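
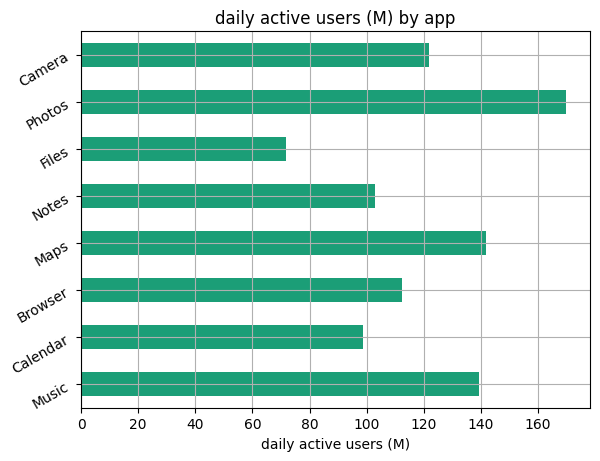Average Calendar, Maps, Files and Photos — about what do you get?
≈ 120

(100 + 140 + 80 + 160) / 4 ≈ 120.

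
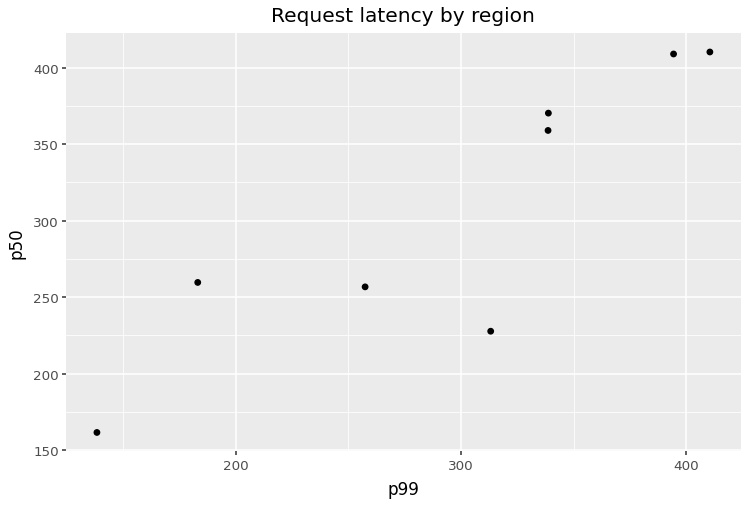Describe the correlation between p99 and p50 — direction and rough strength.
Points are positively correlated; strong (|r| ≈ 0.9).

positive, strong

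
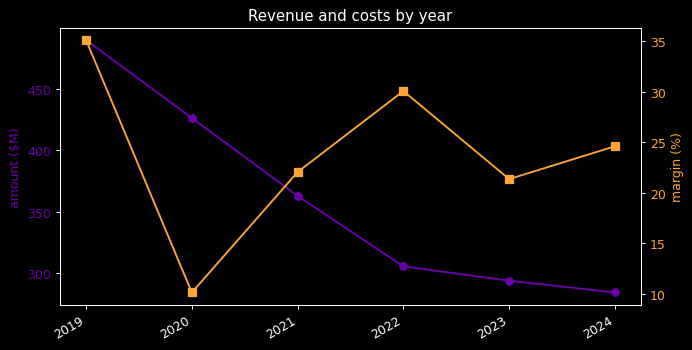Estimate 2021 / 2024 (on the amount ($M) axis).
≈ 1.29×

2021 ≈ 360, 2024 ≈ 280; 360/280 ≈ 1.29.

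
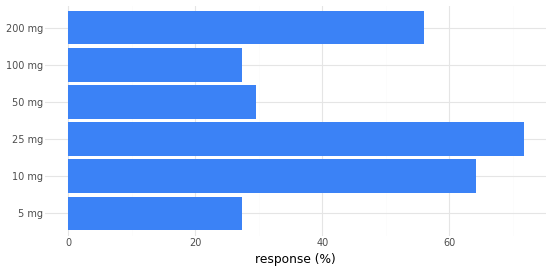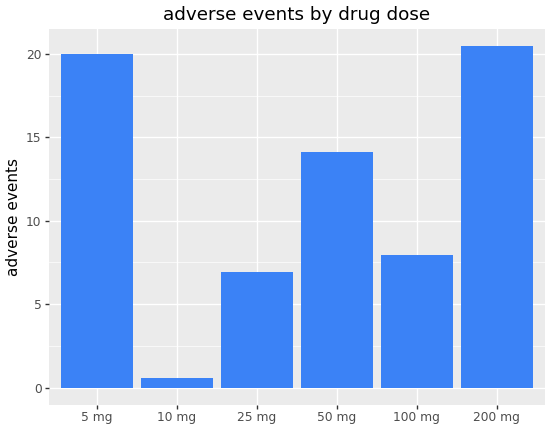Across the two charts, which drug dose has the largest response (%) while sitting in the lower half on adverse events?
25 mg

Chart 2 median adverse events ≈ 12; below-median drug doses: 10 mg, 25 mg, 100 mg. Among those, 25 mg has the highest response (%) (≈ 70).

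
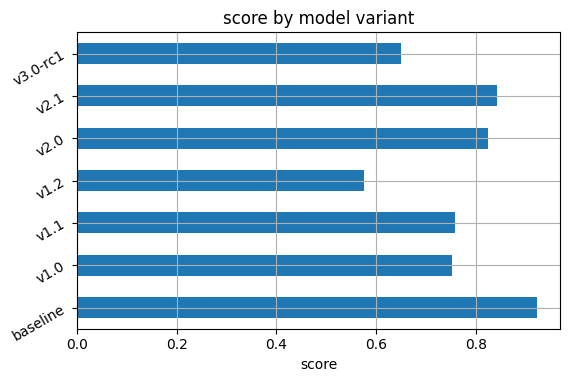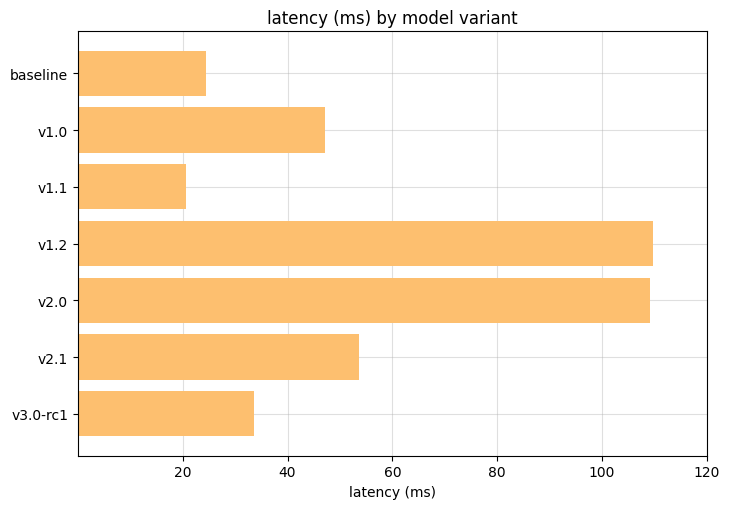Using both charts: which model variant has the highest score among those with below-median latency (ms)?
baseline

Chart 2 median latency (ms) ≈ 40; below-median model variants: baseline, v1.1, v3.0-rc1. Among those, baseline has the highest score (≈ 0.9).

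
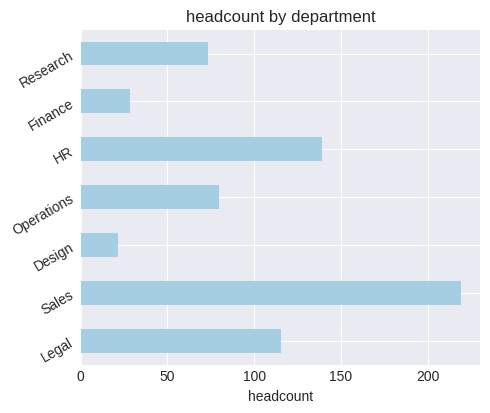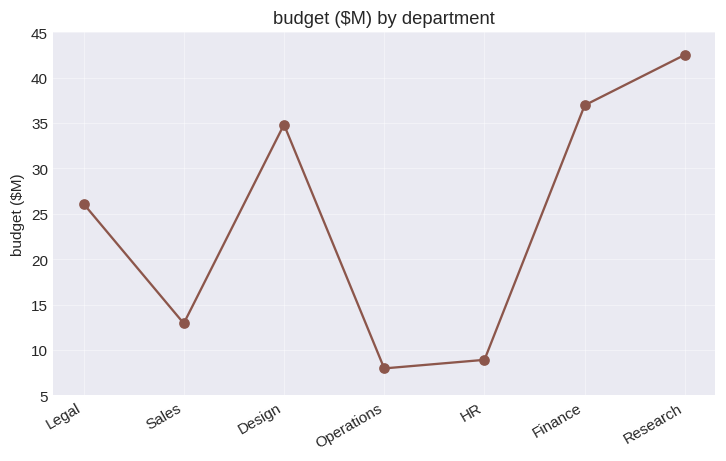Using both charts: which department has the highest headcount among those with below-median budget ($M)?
Chart 2 median budget ($M) ≈ 25; below-median departments: Sales, Operations, HR. Among those, Sales has the highest headcount (≈ 225).

Sales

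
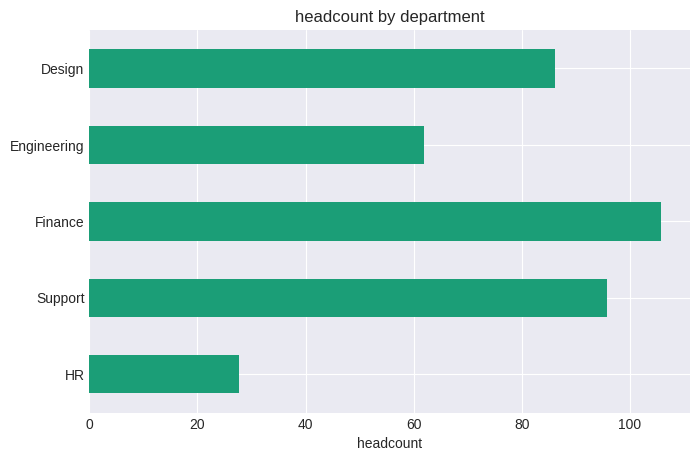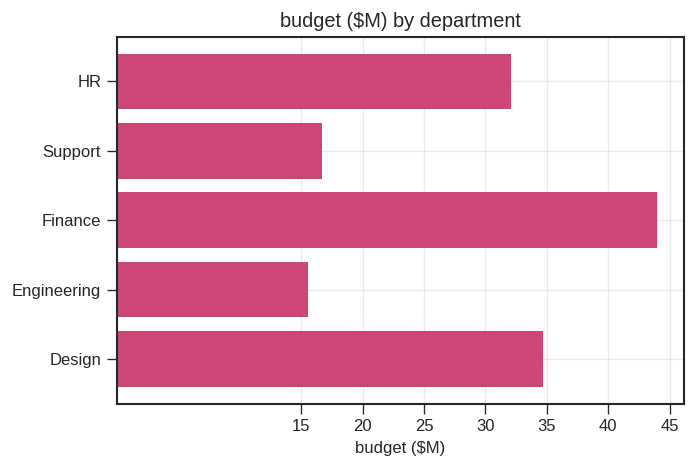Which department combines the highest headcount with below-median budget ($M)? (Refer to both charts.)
Support

Chart 2 median budget ($M) ≈ 30; below-median departments: Support, Engineering. Among those, Support has the highest headcount (≈ 100).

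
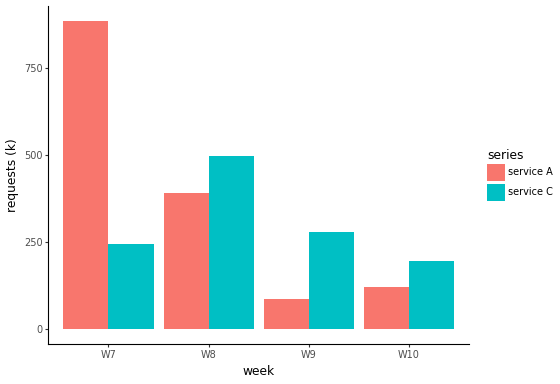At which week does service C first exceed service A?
W8

W7: service C ≈ 200 vs service A ≈ 900 (not yet); W8: service C ≈ 500 vs service A ≈ 400 (first crossover).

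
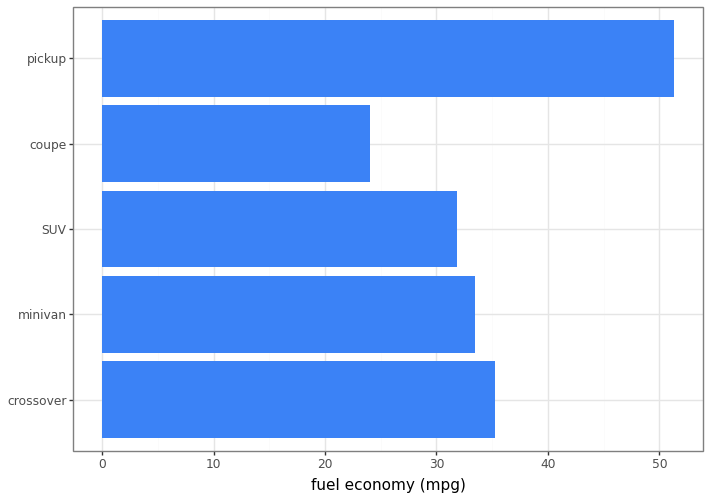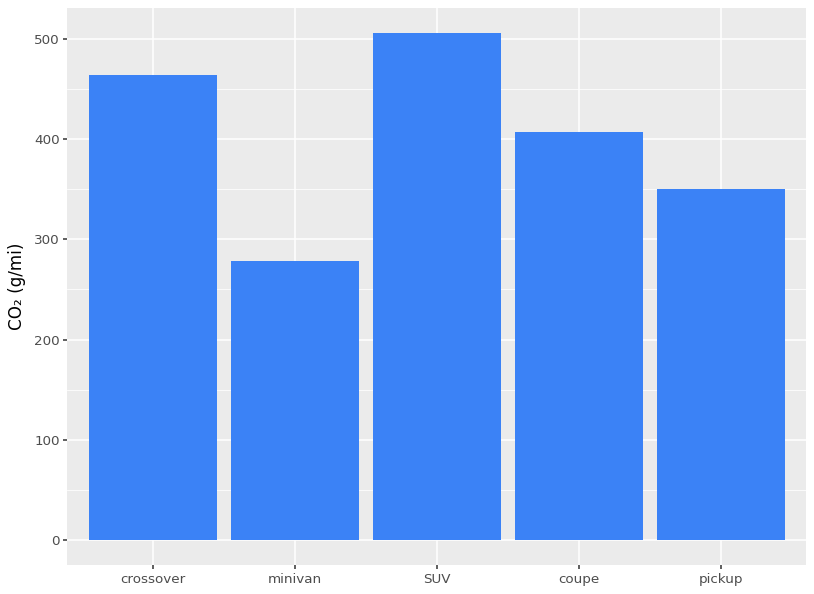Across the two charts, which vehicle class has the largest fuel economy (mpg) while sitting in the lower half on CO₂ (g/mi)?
Chart 2 median CO₂ (g/mi) ≈ 400; below-median vehicle classes: minivan, pickup. Among those, pickup has the highest fuel economy (mpg) (≈ 50).

pickup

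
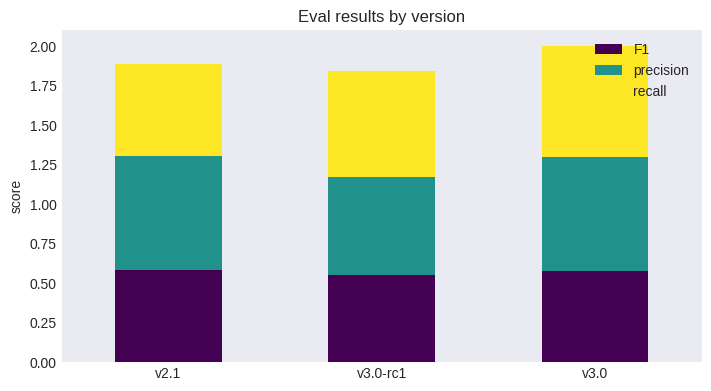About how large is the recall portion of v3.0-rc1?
≈ 0.6

recall top ≈ 1.8, bottom ≈ 1.2; segment ≈ 0.6.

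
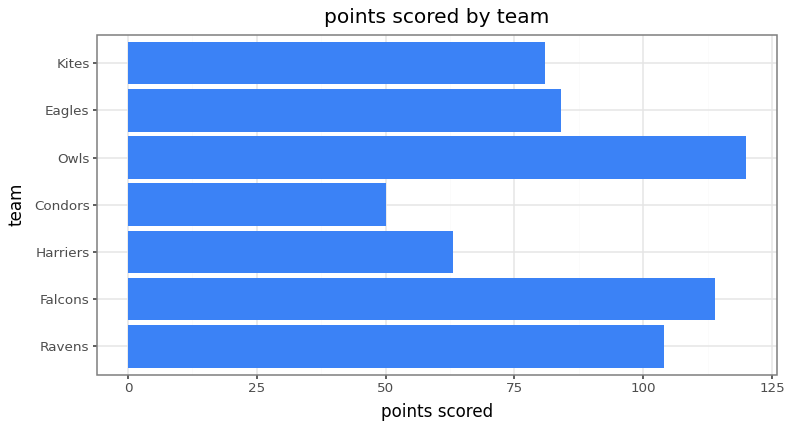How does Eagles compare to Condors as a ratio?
Eagles ≈ 80, Condors ≈ 50; 80/50 ≈ 1.6.

≈ 1.6×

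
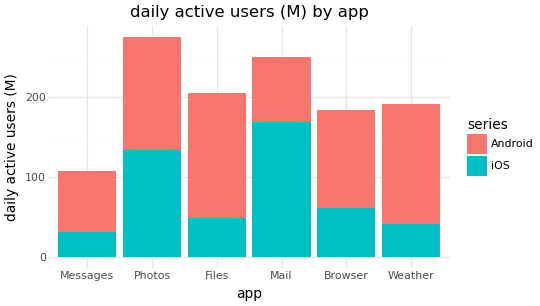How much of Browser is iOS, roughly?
iOS top ≈ 50, bottom ≈ 0; segment ≈ 50.

≈ 50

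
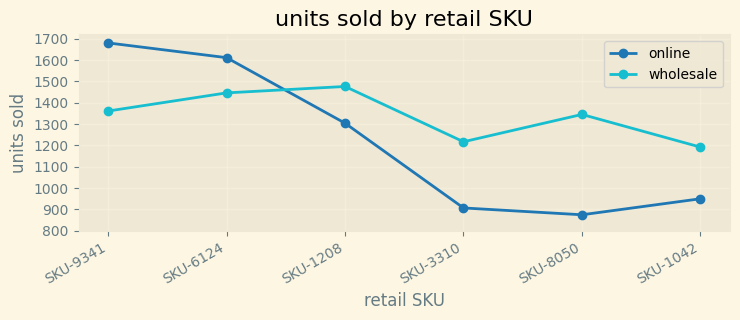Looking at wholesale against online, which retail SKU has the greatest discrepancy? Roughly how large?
SKU-8050: wholesale ≈ 1300, online ≈ 900 → gap ≈ 400. Next-largest (SKU-9341) is only ≈ 300.

SKU-8050, ≈ 400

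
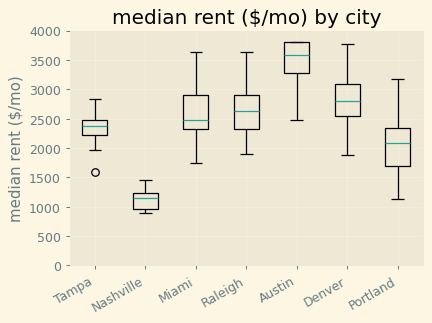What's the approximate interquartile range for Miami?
≈ 500

Q3 ≈ 3000, Q1 ≈ 2500; IQR ≈ 500.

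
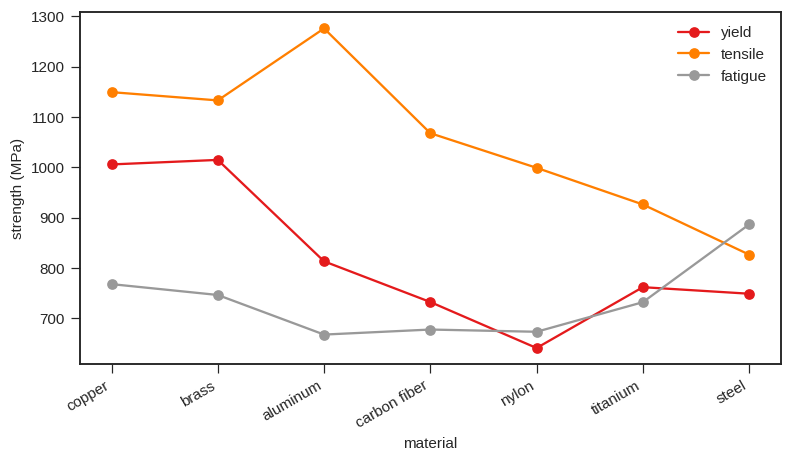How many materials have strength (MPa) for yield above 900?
2

Above 900: copper, brass.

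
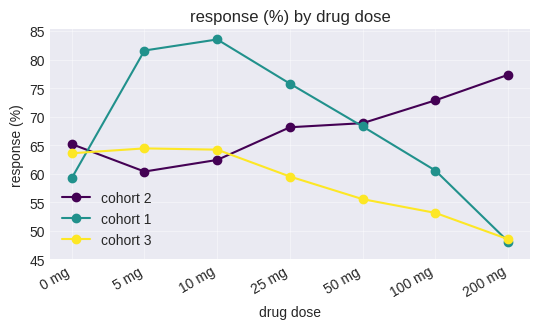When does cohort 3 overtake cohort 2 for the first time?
0 mg: cohort 3 ≈ 65 vs cohort 2 ≈ 65 (not yet); 5 mg: cohort 3 ≈ 65 vs cohort 2 ≈ 60 (first crossover).

5 mg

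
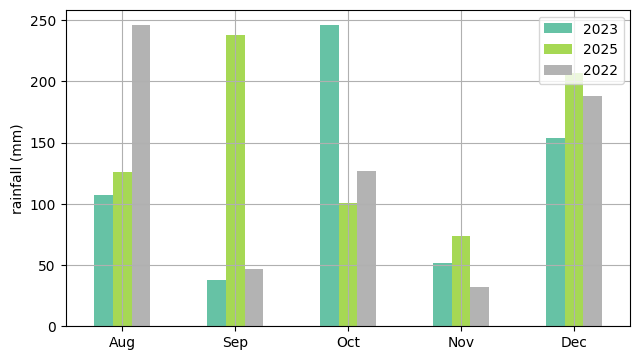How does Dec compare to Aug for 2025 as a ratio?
≈ 1.6×

Dec ≈ 200, Aug ≈ 125; 200/125 ≈ 1.6.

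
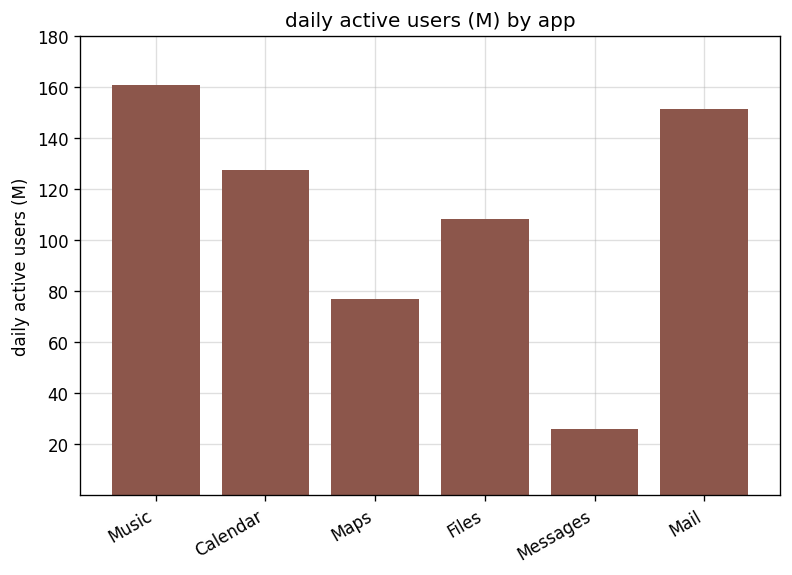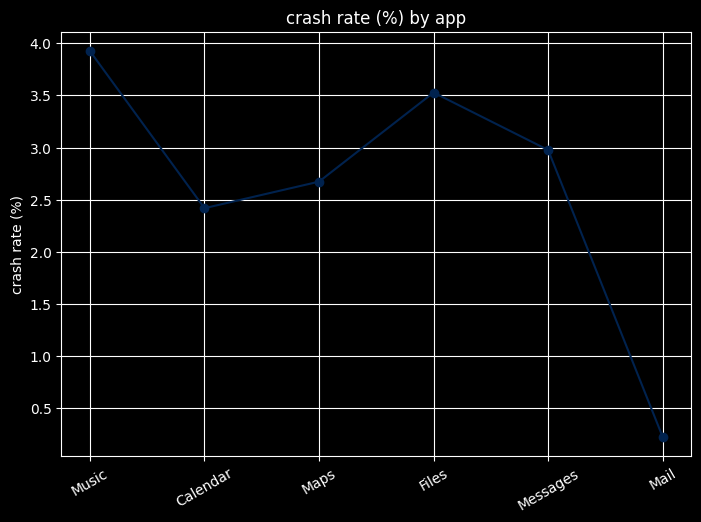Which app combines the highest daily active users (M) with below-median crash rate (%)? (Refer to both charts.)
Chart 2 median crash rate (%) ≈ 3; below-median apps: Calendar, Maps, Mail. Among those, Mail has the highest daily active users (M) (≈ 160).

Mail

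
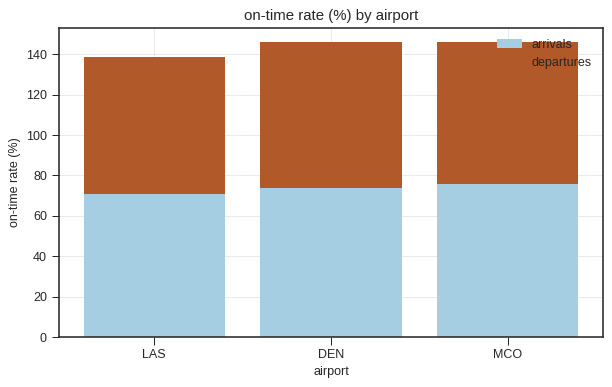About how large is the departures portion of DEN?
departures top ≈ 140, bottom ≈ 80; segment ≈ 60.

≈ 60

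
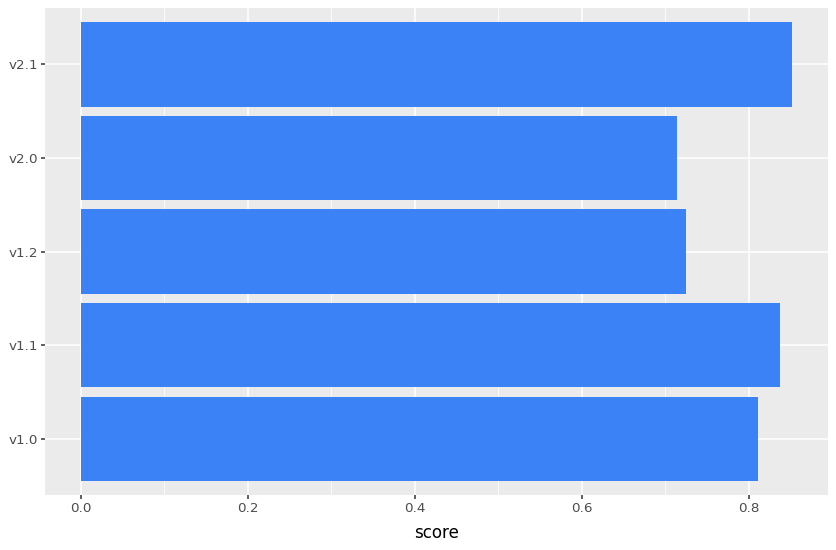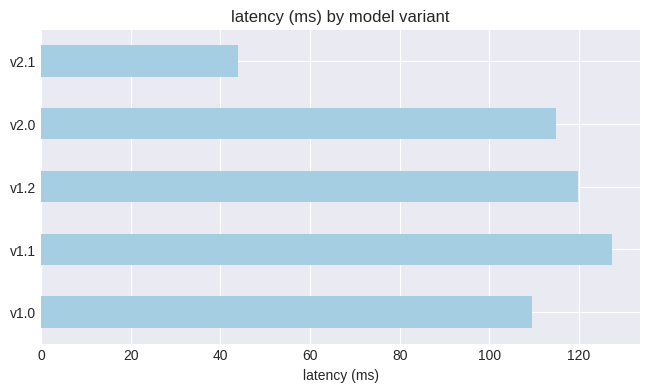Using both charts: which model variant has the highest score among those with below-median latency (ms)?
v2.1

Chart 2 median latency (ms) ≈ 120; below-median model variants: v1.0, v2.1. Among those, v2.1 has the highest score (≈ 0.9).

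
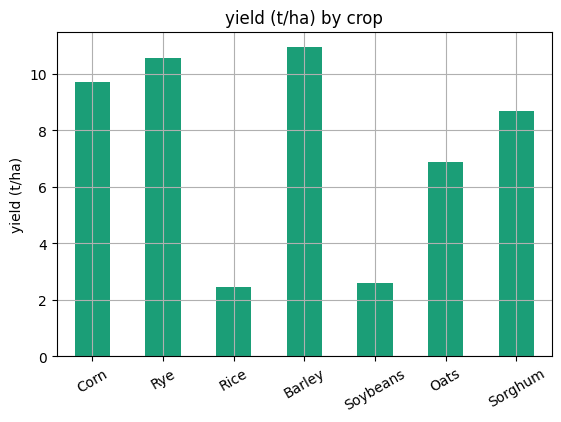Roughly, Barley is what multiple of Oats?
Barley ≈ 11, Oats ≈ 7; 11/7 ≈ 1.57.

≈ 1.57×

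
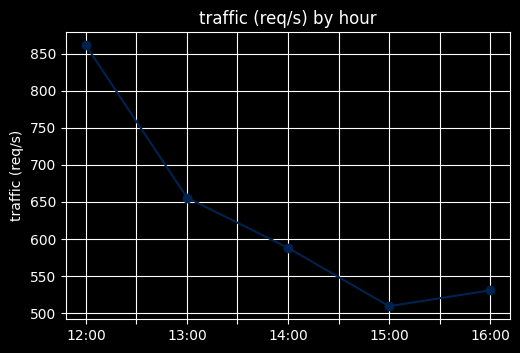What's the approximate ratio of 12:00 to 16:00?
≈ 1.55×

12:00 ≈ 850, 16:00 ≈ 550; 850/550 ≈ 1.55.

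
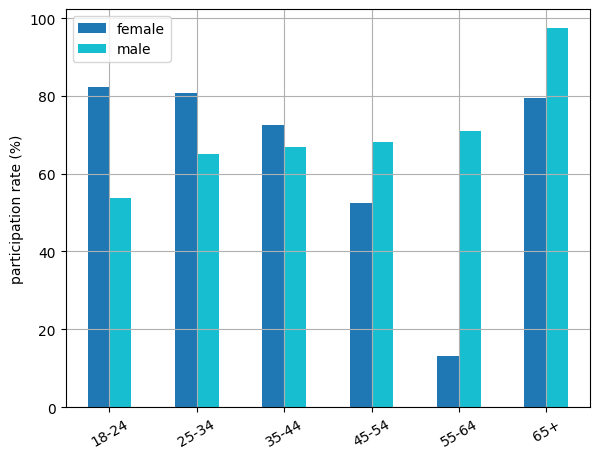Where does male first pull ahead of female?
45-54

35-44: male ≈ 70 vs female ≈ 70 (not yet); 45-54: male ≈ 70 vs female ≈ 50 (first crossover).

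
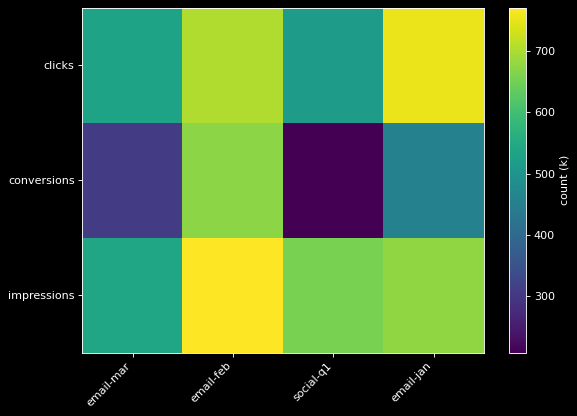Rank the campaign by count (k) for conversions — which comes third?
Top 4 for conversions: email-feb ≈ 650, email-jan ≈ 450, email-mar ≈ 300, social-q1 ≈ 200.

email-mar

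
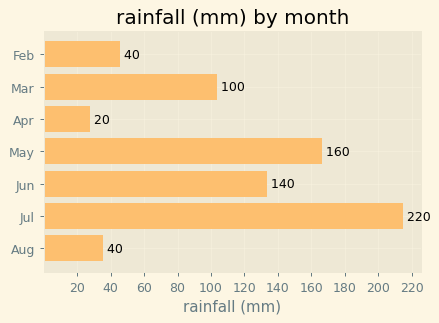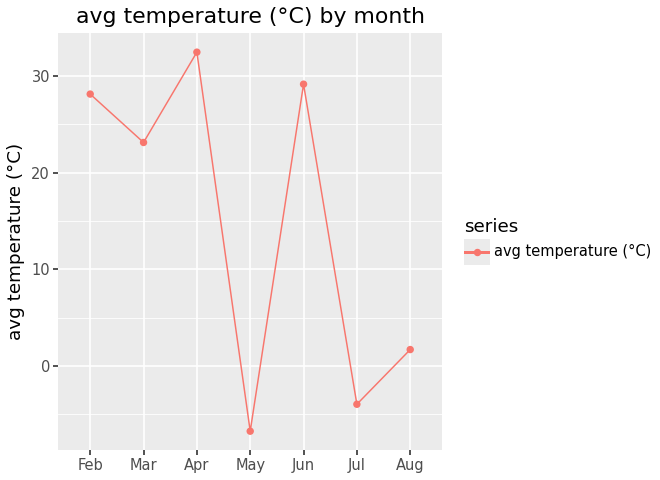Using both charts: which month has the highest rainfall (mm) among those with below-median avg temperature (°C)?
Jul

Chart 2 median avg temperature (°C) ≈ 25; below-median months: May, Jul, Aug. Among those, Jul has the highest rainfall (mm) (≈ 220).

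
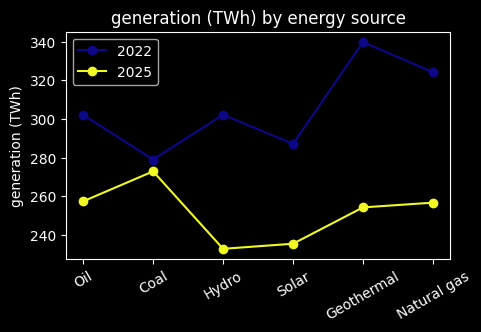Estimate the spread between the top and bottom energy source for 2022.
≈ 60

Max Geothermal ≈ 340, min Coal ≈ 280; range ≈ 60.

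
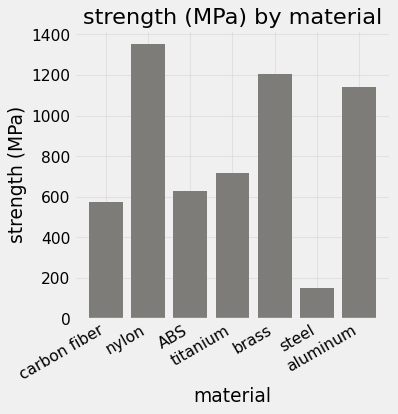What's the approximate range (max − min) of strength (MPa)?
≈ 1200

Max nylon ≈ 1400, min steel ≈ 200; range ≈ 1200.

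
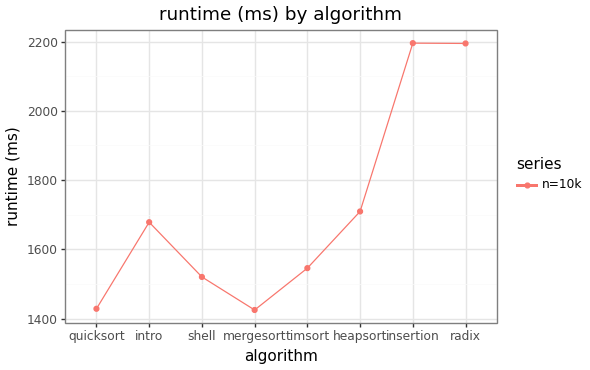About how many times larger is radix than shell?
≈ 1.47×

radix ≈ 2200, shell ≈ 1500; 2200/1500 ≈ 1.47.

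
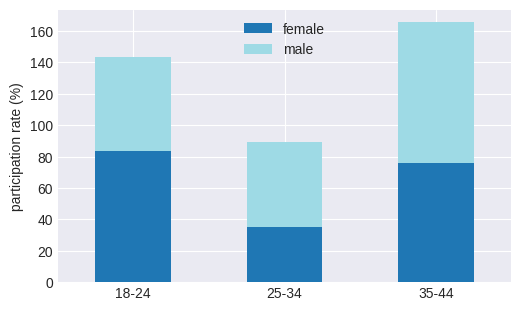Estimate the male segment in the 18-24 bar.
male top ≈ 140, bottom ≈ 80; segment ≈ 60.

≈ 60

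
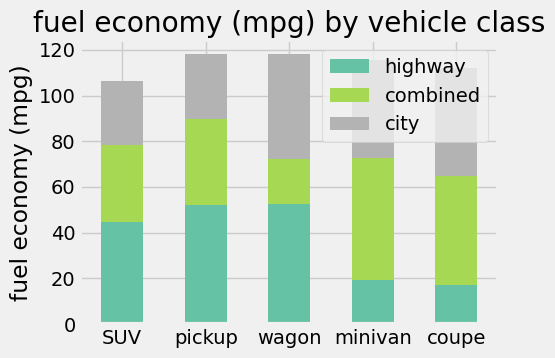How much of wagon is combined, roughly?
combined top ≈ 70, bottom ≈ 50; segment ≈ 20.

≈ 20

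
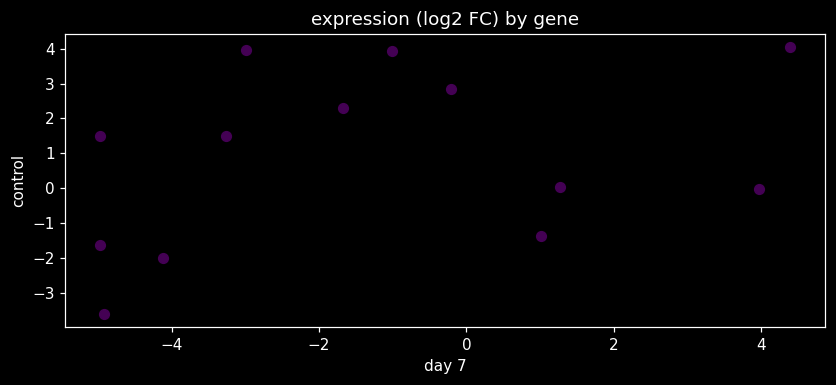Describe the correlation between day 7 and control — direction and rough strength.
positive, weak

Points are positively correlated; weak (|r| ≈ 0.3).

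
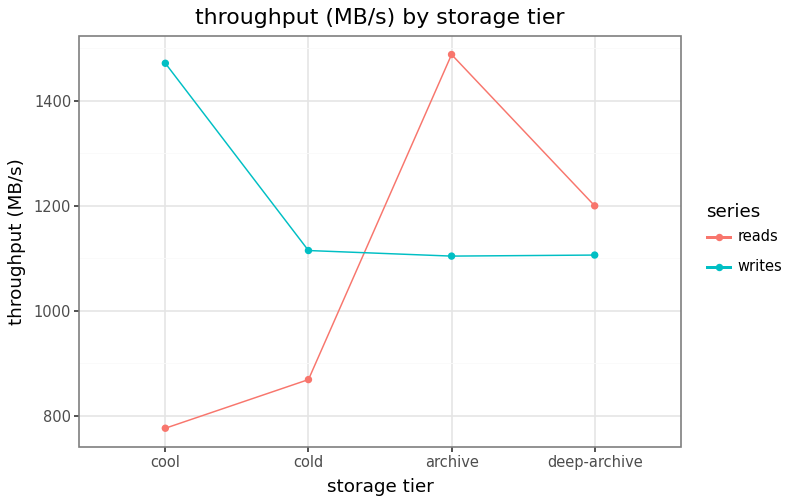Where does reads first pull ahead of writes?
archive

cold: reads ≈ 900 vs writes ≈ 1100 (not yet); archive: reads ≈ 1500 vs writes ≈ 1100 (first crossover).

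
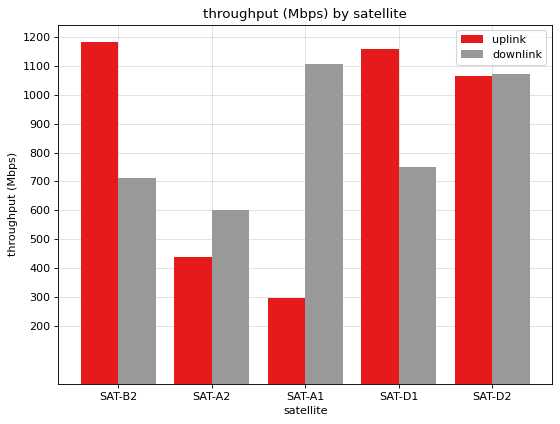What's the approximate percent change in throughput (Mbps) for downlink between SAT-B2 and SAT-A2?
SAT-B2 ≈ 700, SAT-A2 ≈ 600; (600 − 700) / 700 ≈ -14.3%.

≈ -14.3%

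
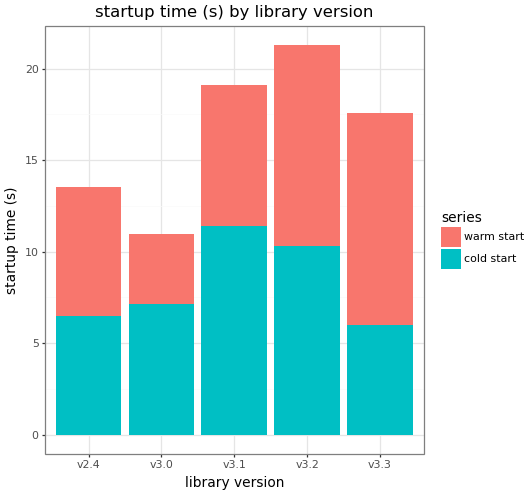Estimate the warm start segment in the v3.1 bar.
≈ 8

warm start top ≈ 20, bottom ≈ 12; segment ≈ 8.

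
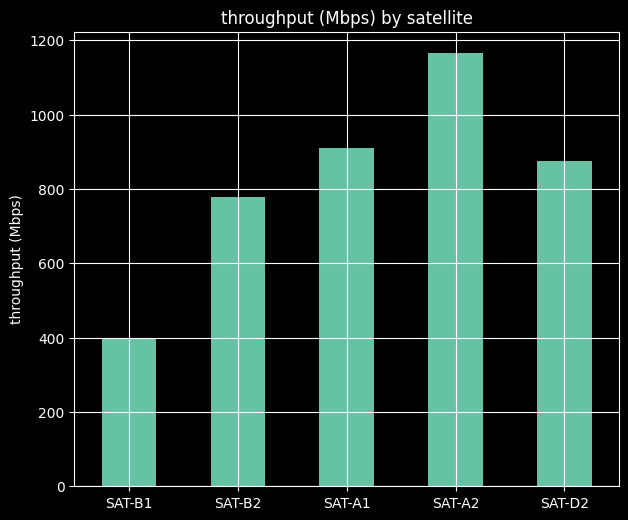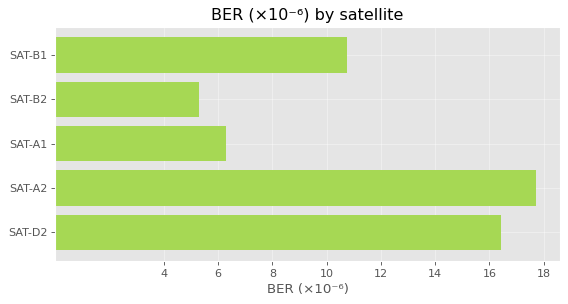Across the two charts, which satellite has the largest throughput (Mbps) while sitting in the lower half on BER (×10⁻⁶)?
SAT-A1

Chart 2 median BER (×10⁻⁶) ≈ 10; below-median satellites: SAT-B2, SAT-A1. Among those, SAT-A1 has the highest throughput (Mbps) (≈ 1000).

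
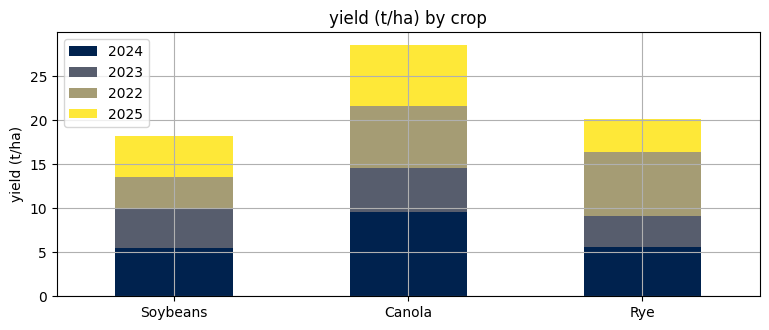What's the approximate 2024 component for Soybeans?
2024 top ≈ 5, bottom ≈ 0; segment ≈ 5.

≈ 5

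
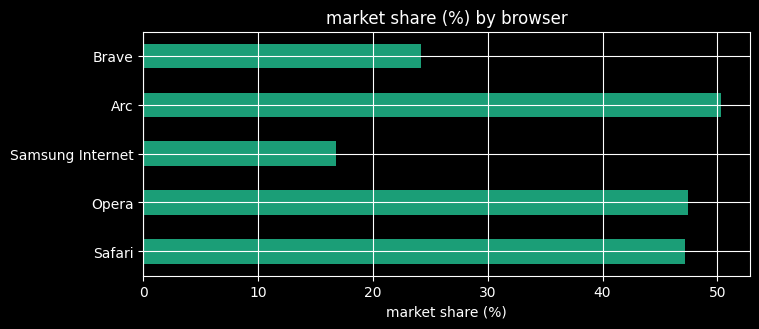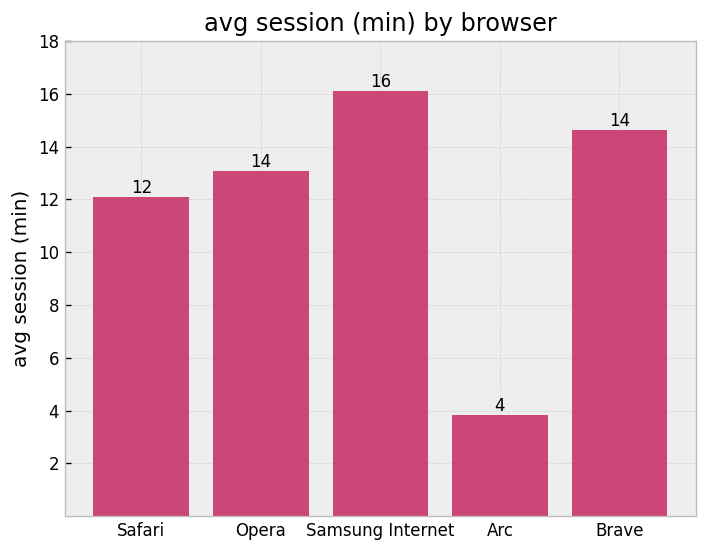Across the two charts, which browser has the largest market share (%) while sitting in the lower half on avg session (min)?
Chart 2 median avg session (min) ≈ 14; below-median browsers: Safari, Arc. Among those, Arc has the highest market share (%) (≈ 50).

Arc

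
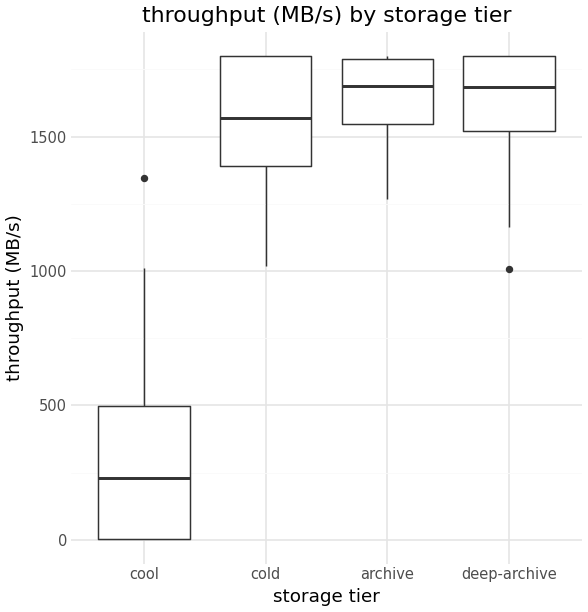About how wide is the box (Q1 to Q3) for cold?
≈ 400

Q3 ≈ 1800, Q1 ≈ 1400; IQR ≈ 400.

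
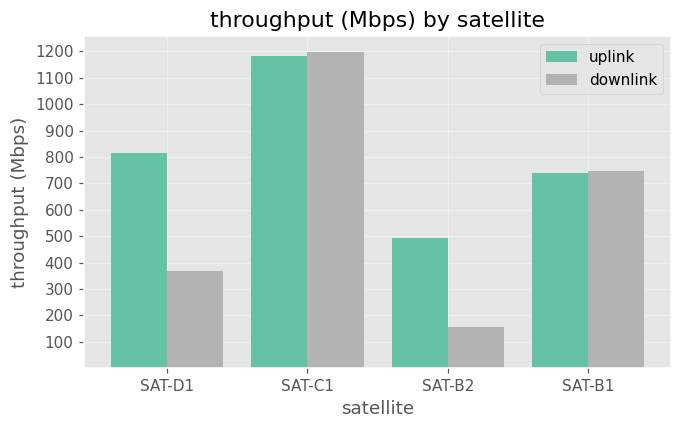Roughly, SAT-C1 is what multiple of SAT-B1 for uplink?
SAT-C1 ≈ 1200, SAT-B1 ≈ 700; 1200/700 ≈ 1.71.

≈ 1.71×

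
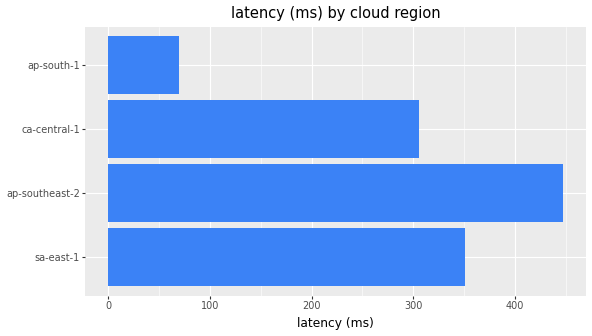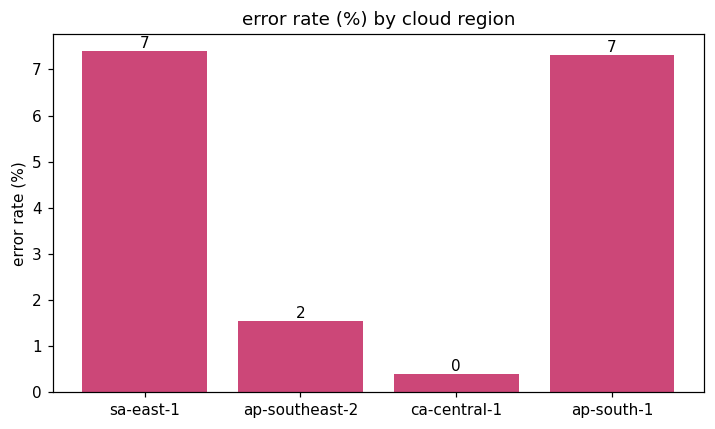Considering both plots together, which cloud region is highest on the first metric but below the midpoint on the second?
Chart 2 median error rate (%) ≈ 4; below-median cloud regions: ap-southeast-2, ca-central-1. Among those, ap-southeast-2 has the highest latency (ms) (≈ 450).

ap-southeast-2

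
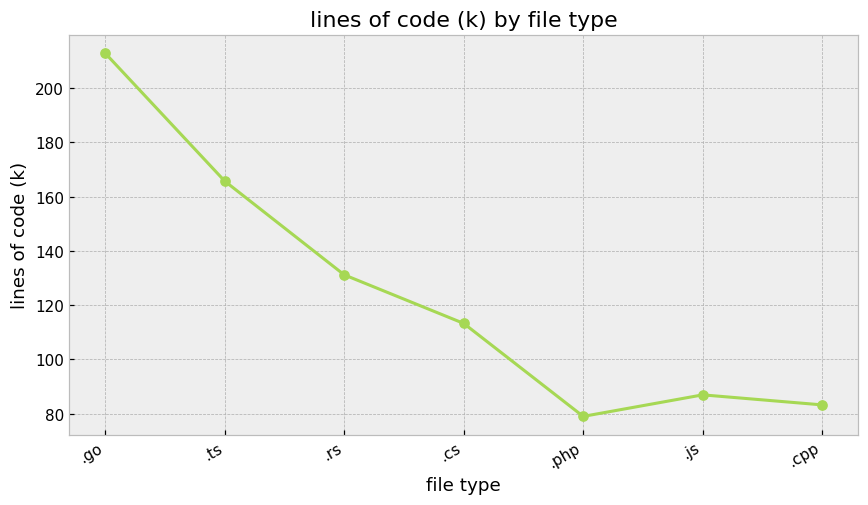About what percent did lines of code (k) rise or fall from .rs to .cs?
≈ -14.3%

.rs ≈ 140, .cs ≈ 120; (120 − 140) / 140 ≈ -14.3%.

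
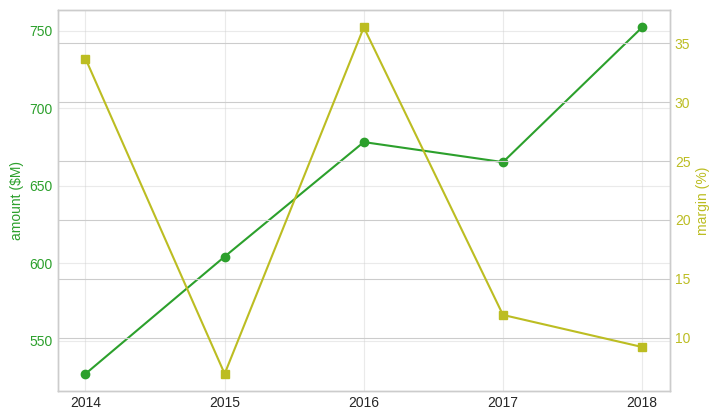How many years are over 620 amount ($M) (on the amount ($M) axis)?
3

Above 620: 2016, 2017, 2018.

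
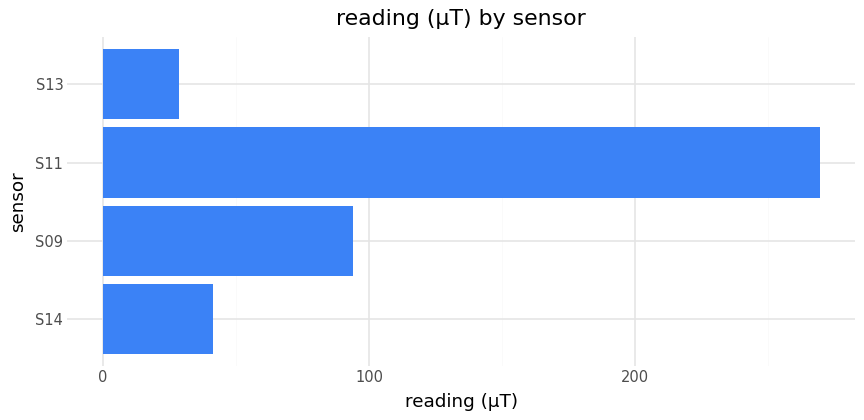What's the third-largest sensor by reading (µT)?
Top 4: S11 ≈ 275, S09 ≈ 100, S14 ≈ 50, S13 ≈ 25.

S14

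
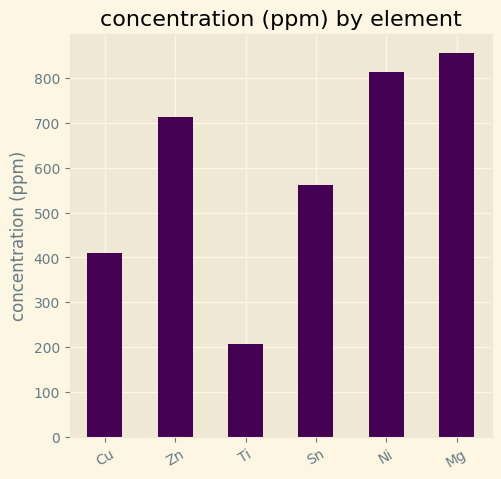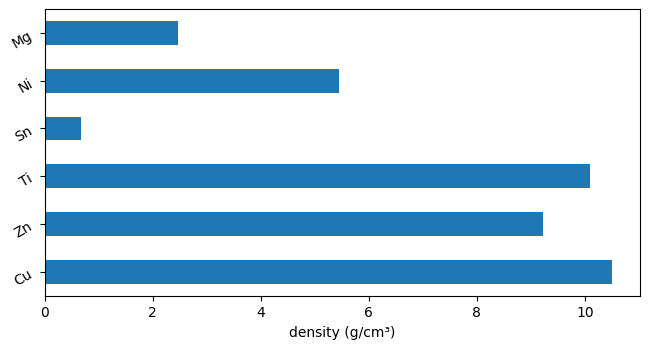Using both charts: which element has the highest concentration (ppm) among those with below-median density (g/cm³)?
Chart 2 median density (g/cm³) ≈ 7; below-median elements: Sn, Ni, Mg. Among those, Mg has the highest concentration (ppm) (≈ 900).

Mg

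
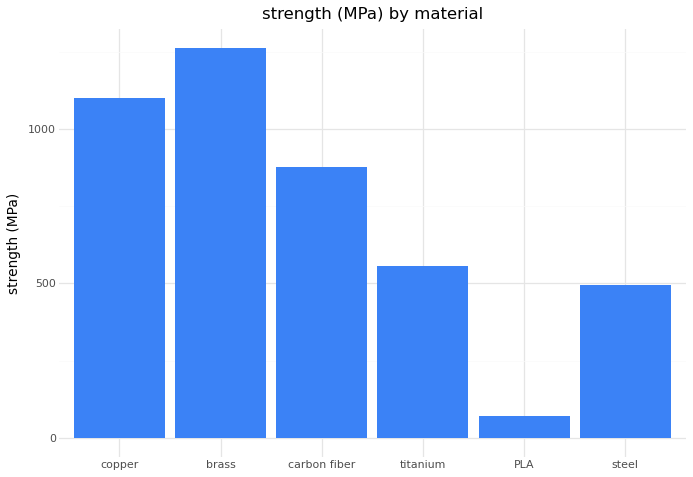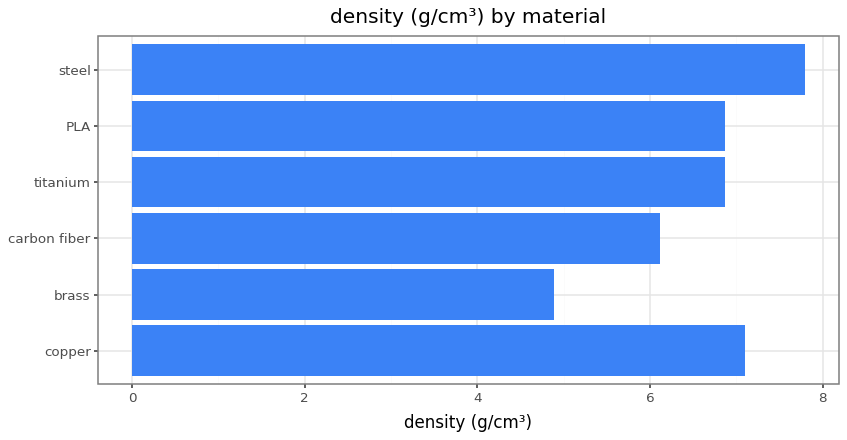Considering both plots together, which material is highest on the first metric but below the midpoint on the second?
brass

Chart 2 median density (g/cm³) ≈ 7; below-median materials: brass, carbon fiber, PLA. Among those, brass has the highest strength (MPa) (≈ 1200).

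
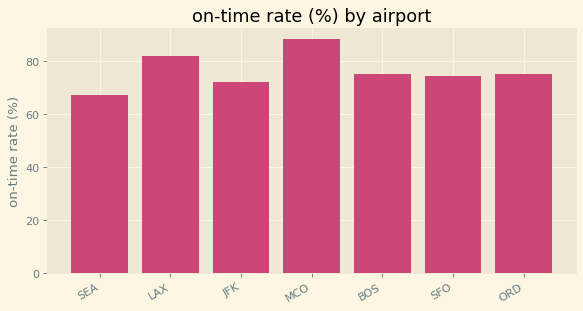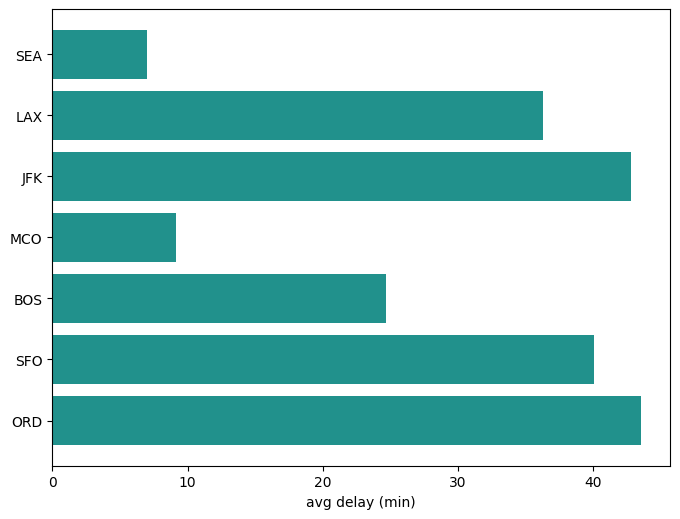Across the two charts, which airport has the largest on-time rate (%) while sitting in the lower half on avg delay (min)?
Chart 2 median avg delay (min) ≈ 35; below-median airports: SEA, MCO, BOS. Among those, MCO has the highest on-time rate (%) (≈ 90).

MCO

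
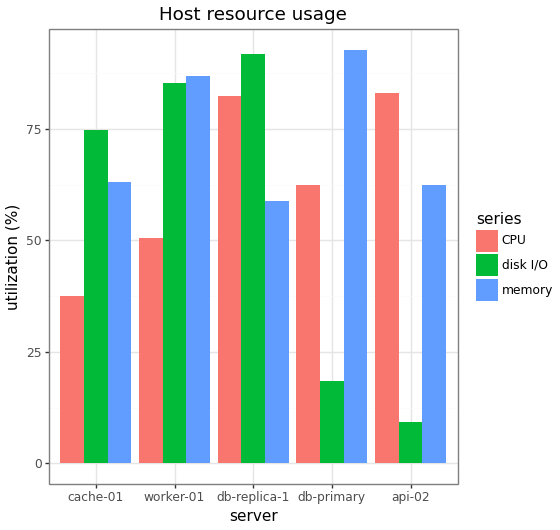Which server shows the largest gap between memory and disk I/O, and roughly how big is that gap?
db-primary: memory ≈ 90, disk I/O ≈ 20 → gap ≈ 70. Next-largest (api-02) is only ≈ 50.

db-primary, ≈ 70 %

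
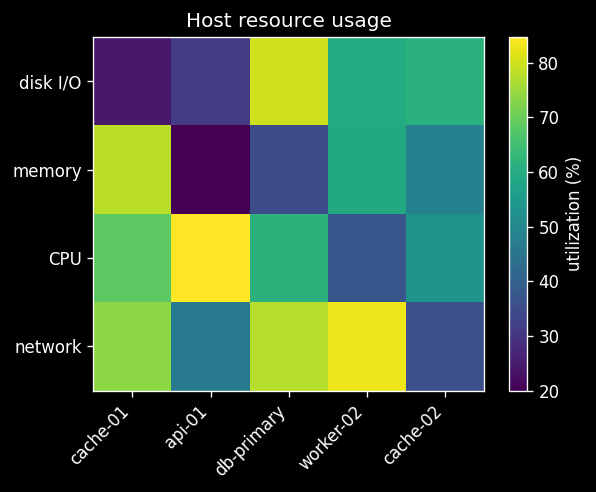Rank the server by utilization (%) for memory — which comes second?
Top 3 for memory: cache-01 ≈ 80, worker-02 ≈ 60, cache-02 ≈ 50.

worker-02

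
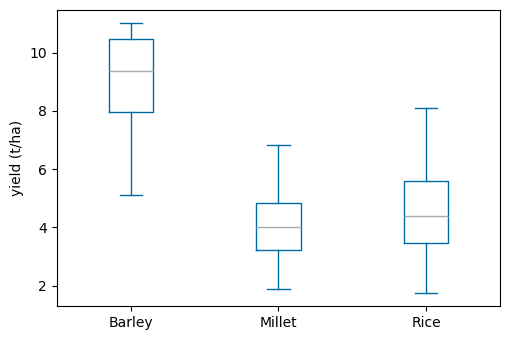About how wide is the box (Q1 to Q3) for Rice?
≈ 2.0

Q3 ≈ 5.5, Q1 ≈ 3.5; IQR ≈ 2.0.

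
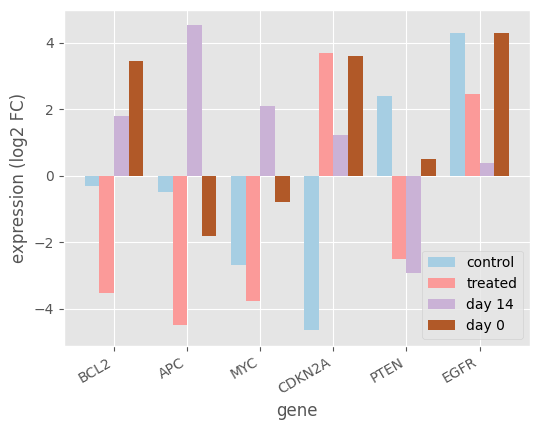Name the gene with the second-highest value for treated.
EGFR

Top 3 for treated: CDKN2A ≈ 4, EGFR ≈ 2, PTEN ≈ -3.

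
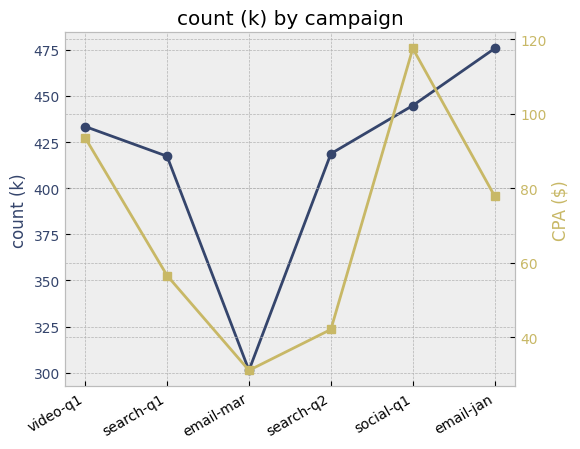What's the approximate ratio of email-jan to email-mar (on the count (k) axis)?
≈ 1.6×

email-jan ≈ 480, email-mar ≈ 300; 480/300 ≈ 1.6.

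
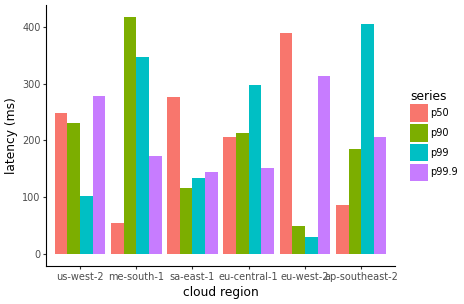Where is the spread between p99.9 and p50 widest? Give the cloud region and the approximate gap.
sa-east-1, ≈ 150 ms

sa-east-1: p99.9 ≈ 150, p50 ≈ 300 → gap ≈ 150. Next-largest (me-south-1) is only ≈ 100.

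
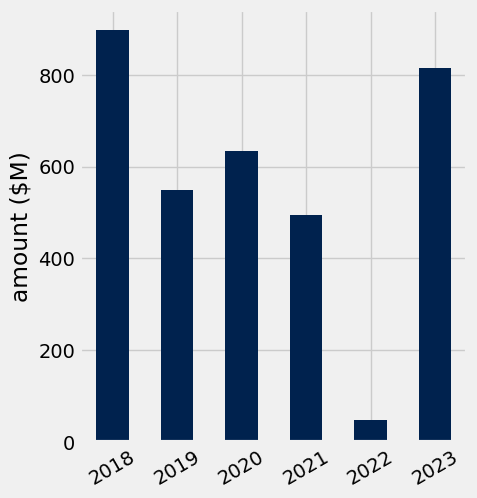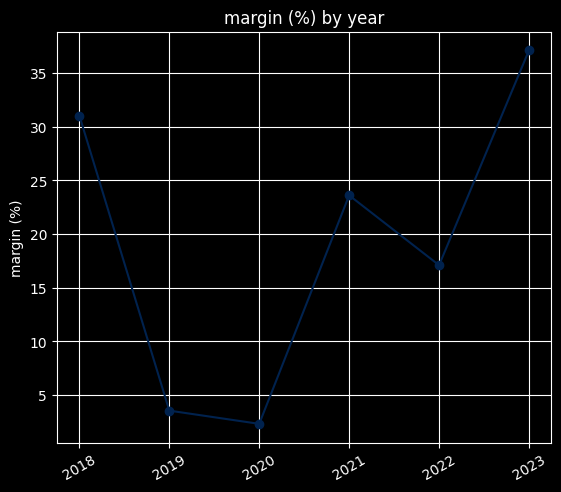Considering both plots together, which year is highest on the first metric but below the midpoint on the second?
2020

Chart 2 median margin (%) ≈ 20; below-median years: 2019, 2020, 2022. Among those, 2020 has the highest amount ($M) (≈ 600).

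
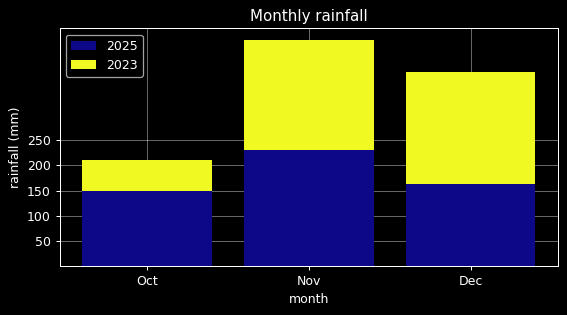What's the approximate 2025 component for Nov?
2025 top ≈ 250, bottom ≈ 0; segment ≈ 250.

≈ 250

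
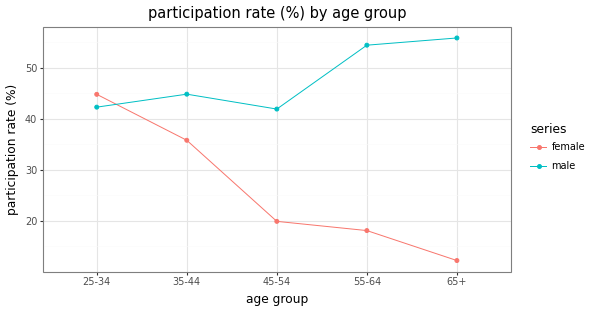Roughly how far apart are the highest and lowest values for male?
Max 65+ ≈ 55, min 45-54 ≈ 40; range ≈ 15.

≈ 15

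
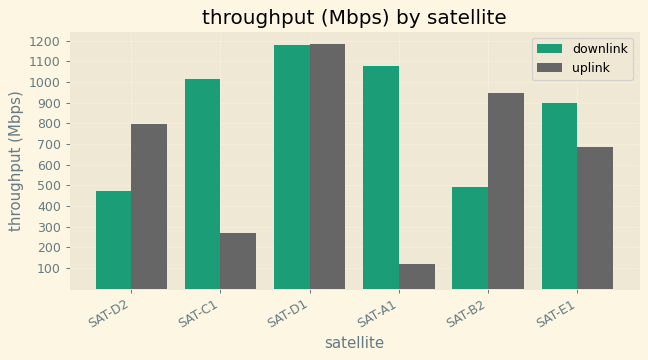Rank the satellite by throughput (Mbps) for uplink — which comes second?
SAT-B2

Top 3 for uplink: SAT-D1 ≈ 1200, SAT-B2 ≈ 900, SAT-D2 ≈ 800.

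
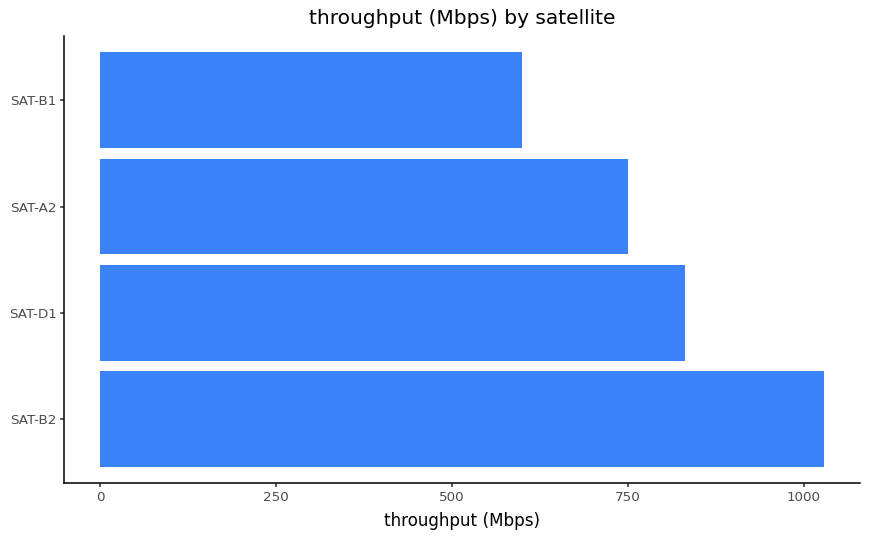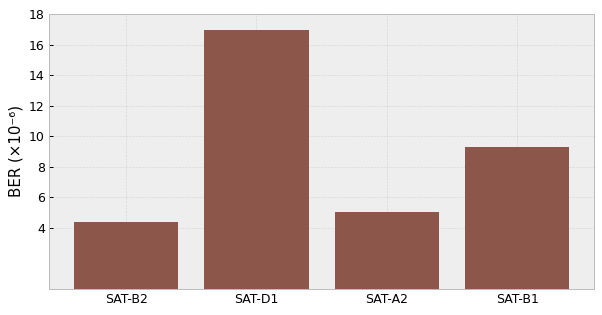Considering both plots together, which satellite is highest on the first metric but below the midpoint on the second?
SAT-B2

Chart 2 median BER (×10⁻⁶) ≈ 8; below-median satellites: SAT-B2, SAT-A2. Among those, SAT-B2 has the highest throughput (Mbps) (≈ 1000).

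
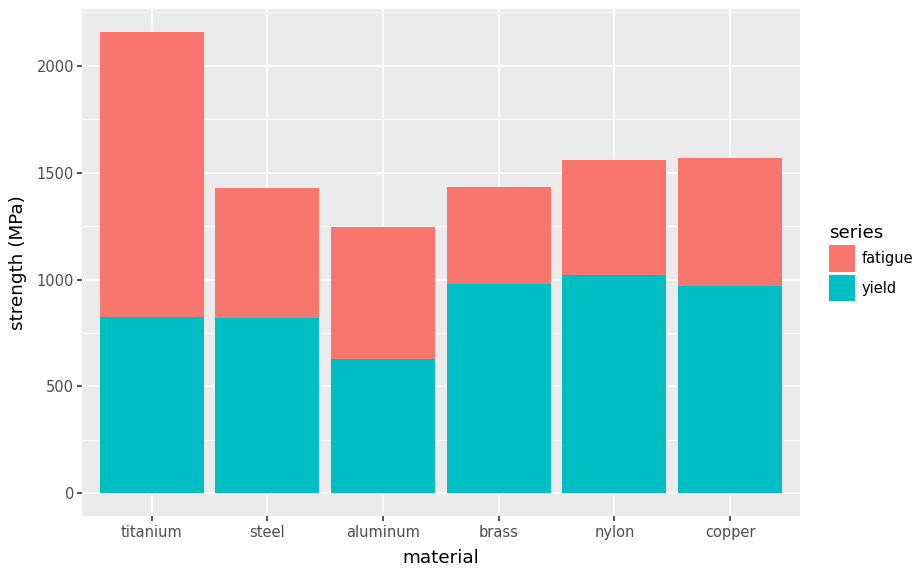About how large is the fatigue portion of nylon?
fatigue top ≈ 1600, bottom ≈ 1000; segment ≈ 600.

≈ 600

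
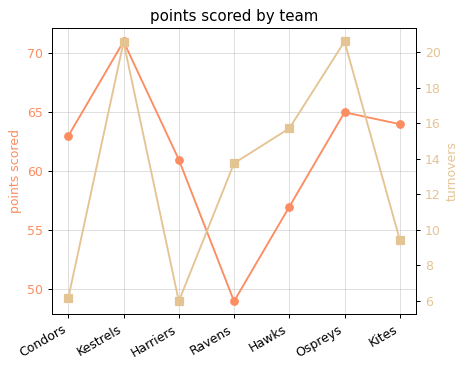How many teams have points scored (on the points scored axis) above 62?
Above 62: Condors, Kestrels, Ospreys, Kites.

4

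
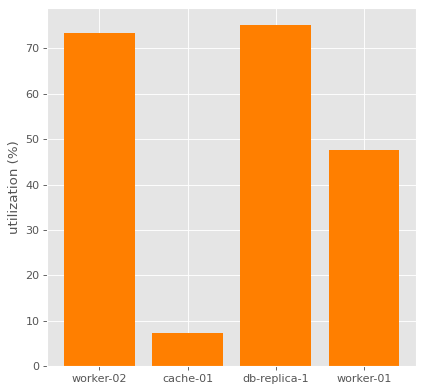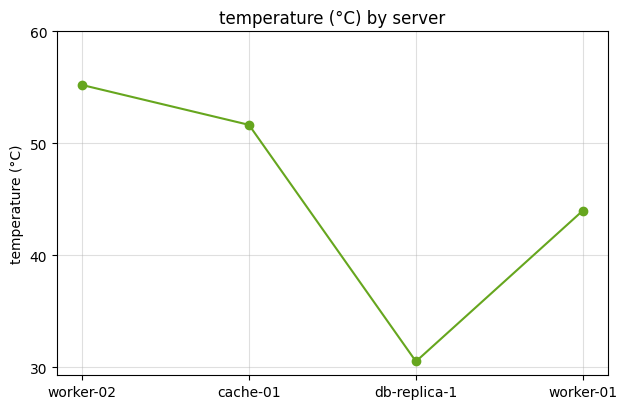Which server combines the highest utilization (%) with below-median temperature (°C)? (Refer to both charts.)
Chart 2 median temperature (°C) ≈ 50; below-median servers: db-replica-1, worker-01. Among those, db-replica-1 has the highest utilization (%) (≈ 80).

db-replica-1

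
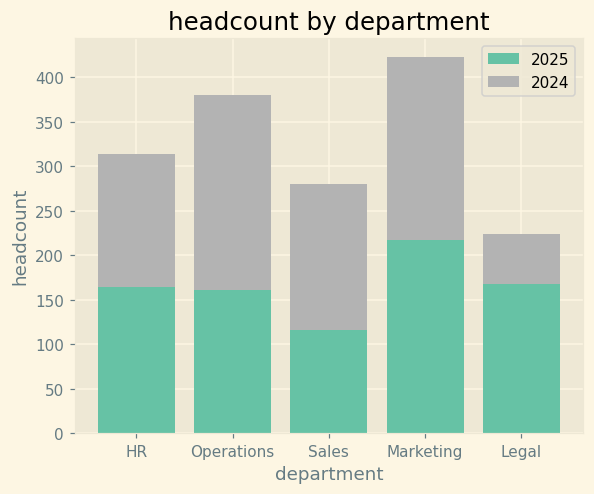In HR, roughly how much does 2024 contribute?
2024 top ≈ 300, bottom ≈ 150; segment ≈ 150.

≈ 150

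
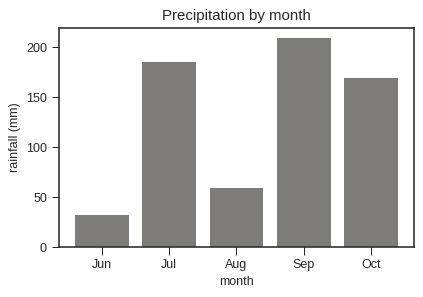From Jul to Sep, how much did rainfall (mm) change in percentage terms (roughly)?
Jul ≈ 180, Sep ≈ 200; (200 − 180) / 180 ≈ +11.1%.

≈ +11.1%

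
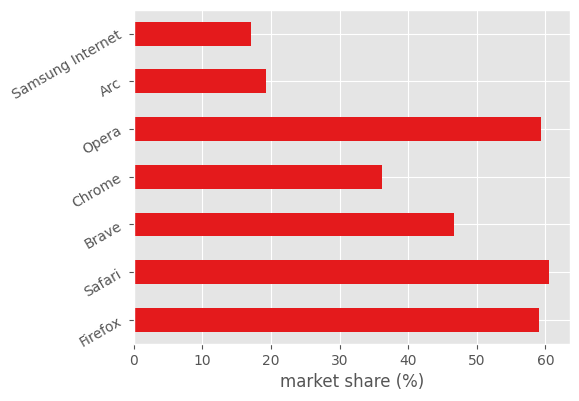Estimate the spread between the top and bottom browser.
Max Safari ≈ 60, min Samsung Internet ≈ 20; range ≈ 40.

≈ 40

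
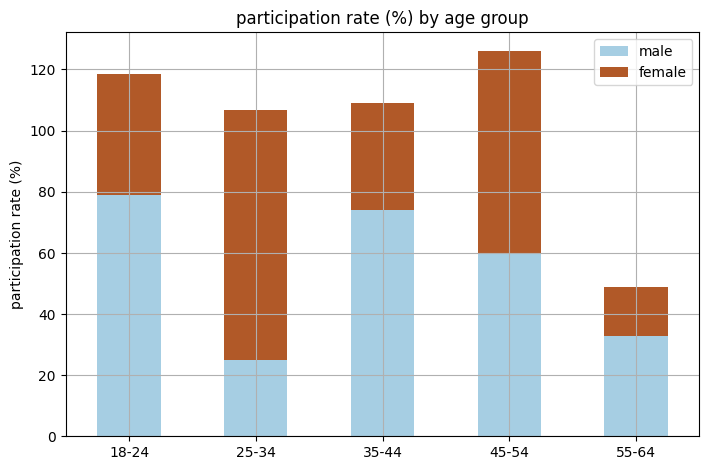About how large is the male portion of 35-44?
≈ 80

male top ≈ 80, bottom ≈ 0; segment ≈ 80.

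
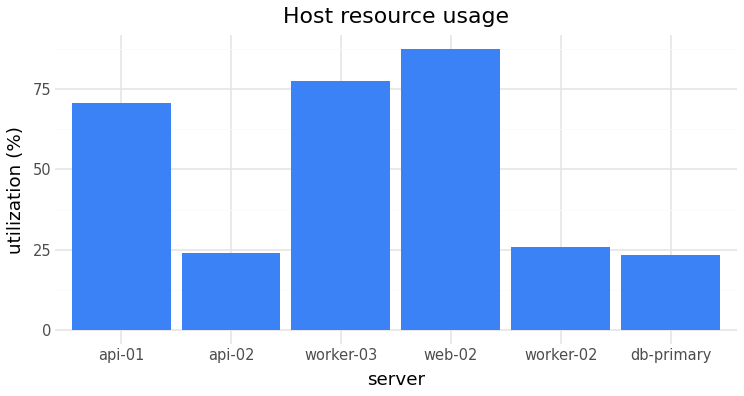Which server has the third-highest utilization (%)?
api-01

Top 4: web-02 ≈ 90, worker-03 ≈ 80, api-01 ≈ 70, worker-02 ≈ 30.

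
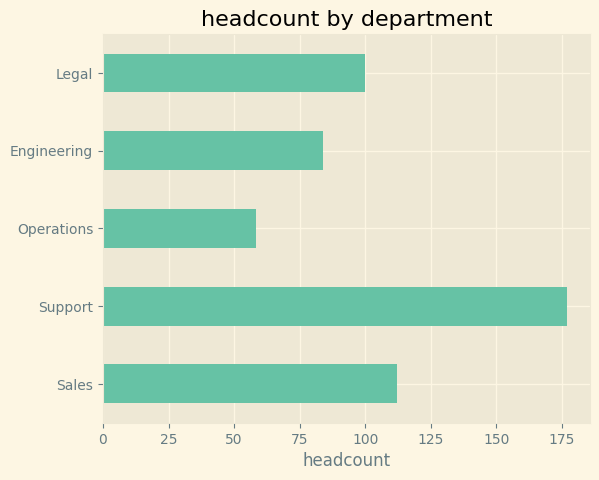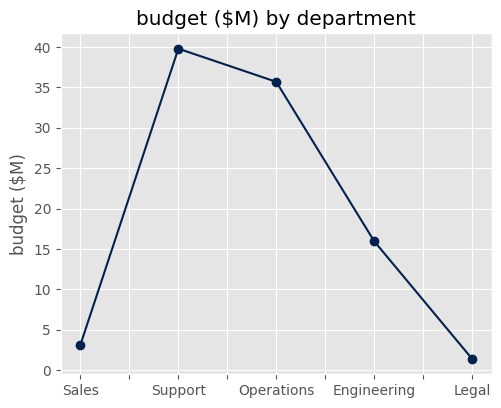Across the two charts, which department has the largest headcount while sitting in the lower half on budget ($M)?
Chart 2 median budget ($M) ≈ 15; below-median departments: Sales, Legal. Among those, Sales has the highest headcount (≈ 120).

Sales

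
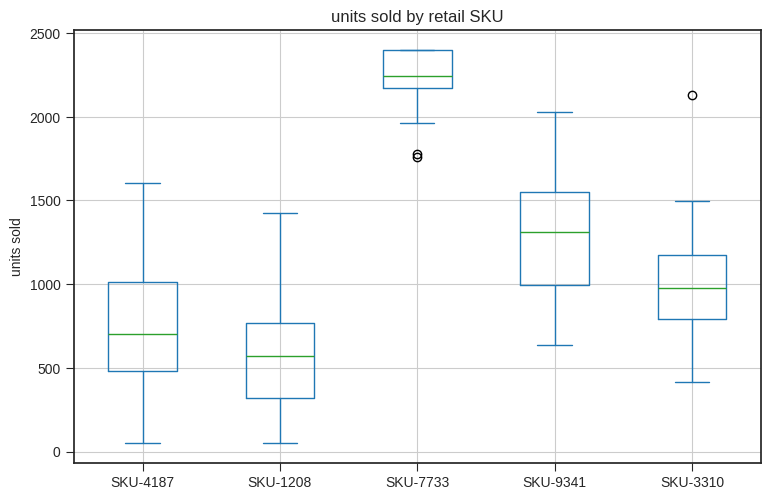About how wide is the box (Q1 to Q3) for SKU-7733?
≈ 200

Q3 ≈ 2400, Q1 ≈ 2200; IQR ≈ 200.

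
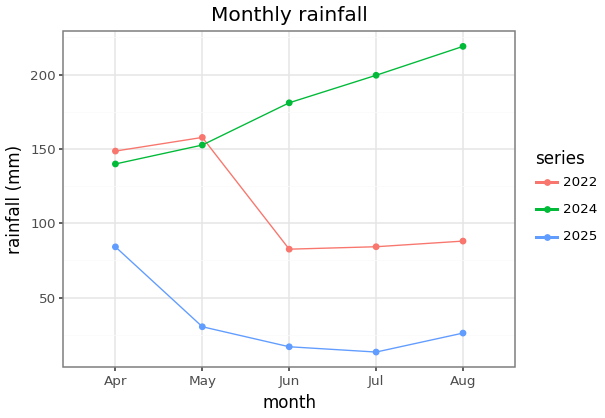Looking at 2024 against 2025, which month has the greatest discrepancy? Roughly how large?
Aug, ≈ 200 mm

Aug: 2024 ≈ 220, 2025 ≈ 20 → gap ≈ 200. Next-largest (Jul) is only ≈ 180.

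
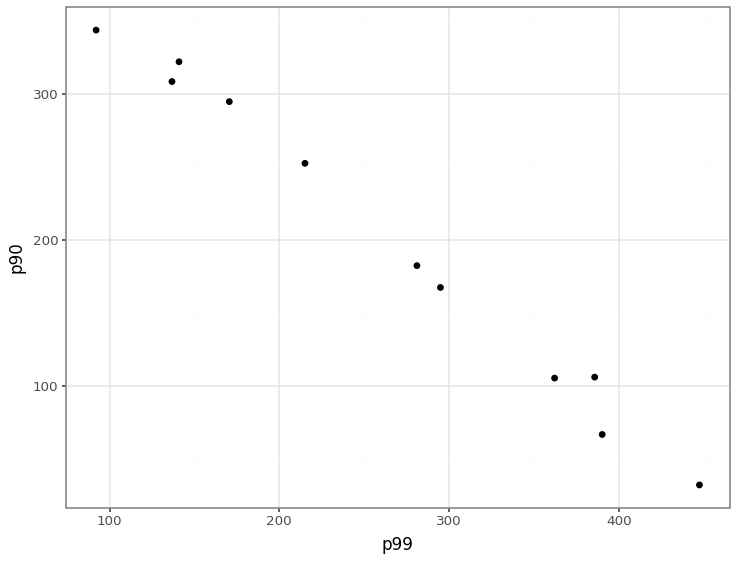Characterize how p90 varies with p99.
negative, strong

Points are negatively correlated; strong (|r| ≈ 1.0).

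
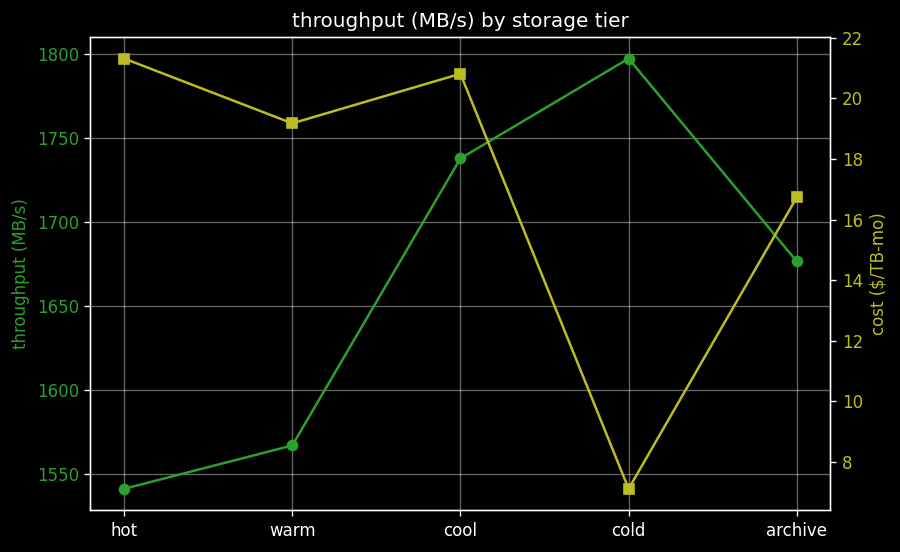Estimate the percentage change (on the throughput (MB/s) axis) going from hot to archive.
hot ≈ 1550, archive ≈ 1675; (1675 − 1550) / 1550 ≈ +8.1%.

≈ +8.1%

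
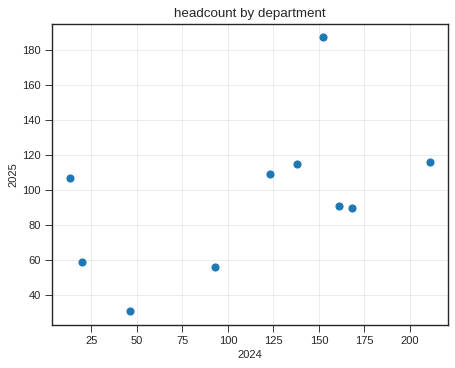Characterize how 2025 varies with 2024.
Points are positively correlated; moderate (|r| ≈ 0.5).

positive, moderate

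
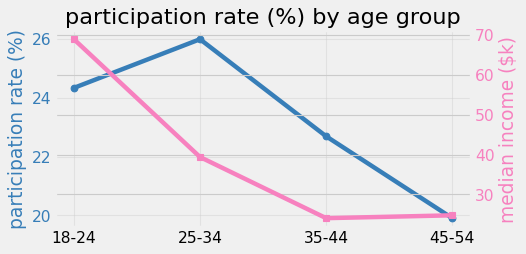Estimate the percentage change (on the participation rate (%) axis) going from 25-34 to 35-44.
≈ -11.5%

25-34 ≈ 26, 35-44 ≈ 23; (23 − 26) / 26 ≈ -11.5%.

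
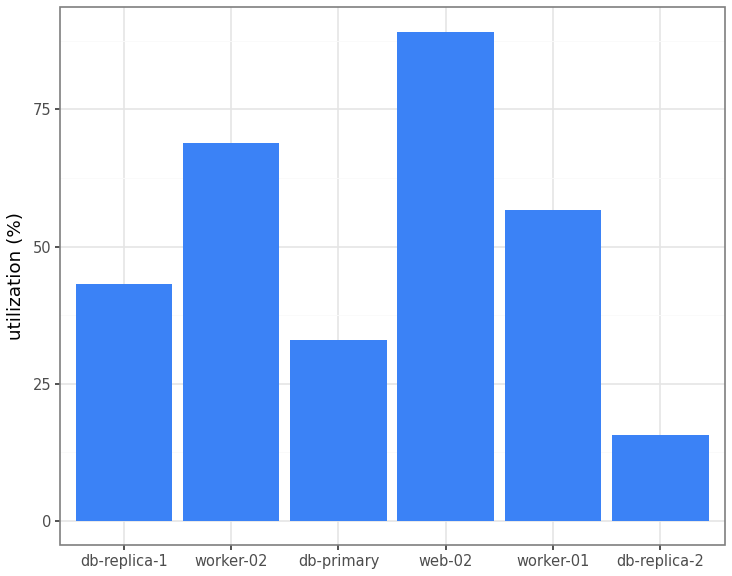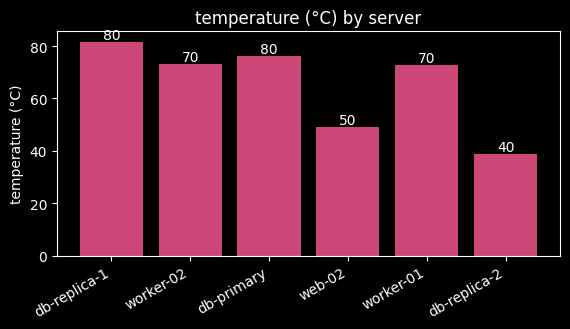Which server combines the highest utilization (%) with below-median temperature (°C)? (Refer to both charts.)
Chart 2 median temperature (°C) ≈ 70; below-median servers: web-02, worker-01, db-replica-2. Among those, web-02 has the highest utilization (%) (≈ 90).

web-02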